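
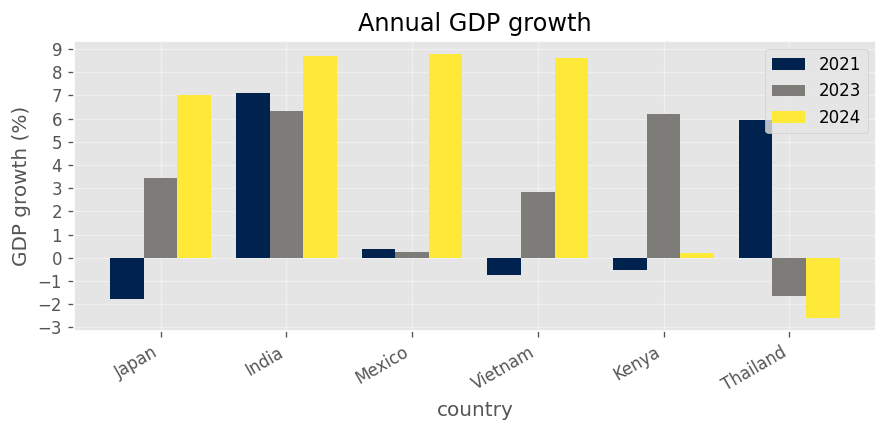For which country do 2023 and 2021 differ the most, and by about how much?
Thailand, ≈ 8 %

Thailand: 2023 ≈ -2, 2021 ≈ 6 → gap ≈ 8. Next-largest (Kenya) is only ≈ 7.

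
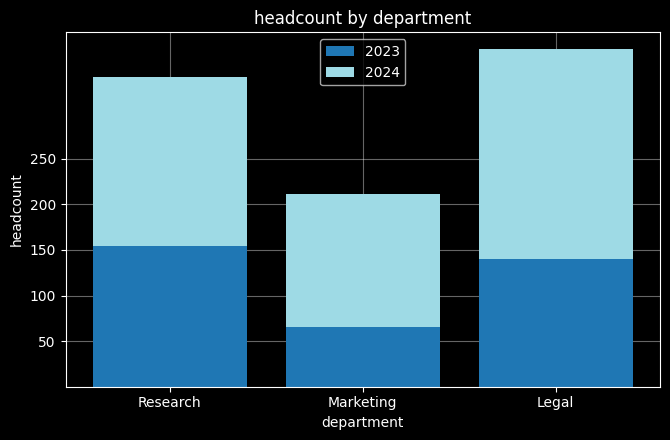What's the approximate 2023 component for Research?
≈ 150

2023 top ≈ 150, bottom ≈ 0; segment ≈ 150.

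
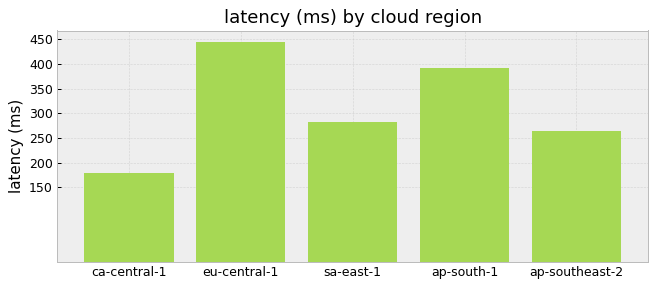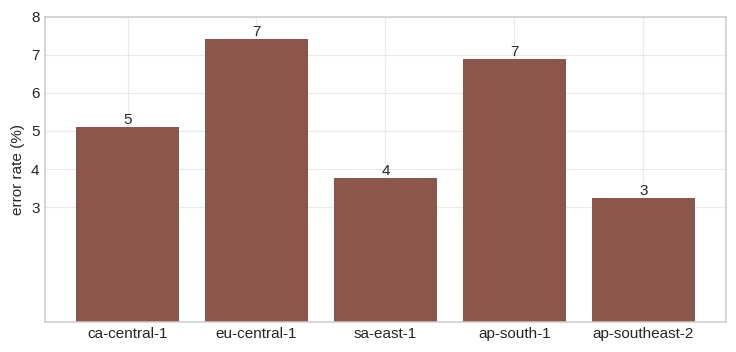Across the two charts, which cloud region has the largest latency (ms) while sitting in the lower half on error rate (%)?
sa-east-1

Chart 2 median error rate (%) ≈ 5; below-median cloud regions: sa-east-1, ap-southeast-2. Among those, sa-east-1 has the highest latency (ms) (≈ 300).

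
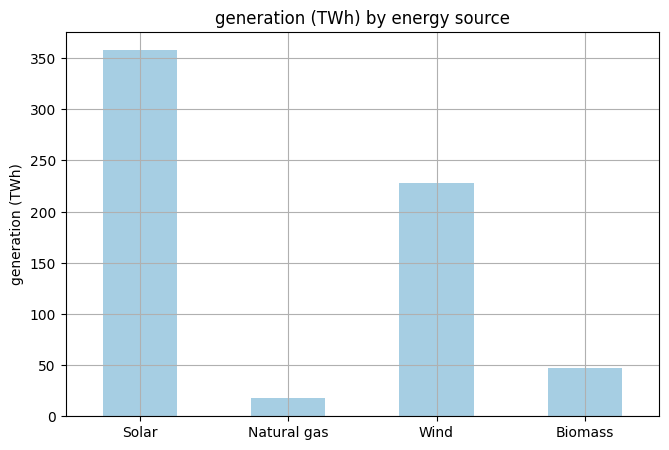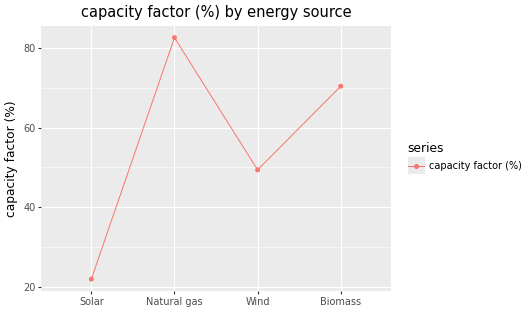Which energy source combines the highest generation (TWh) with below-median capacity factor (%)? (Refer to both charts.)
Solar

Chart 2 median capacity factor (%) ≈ 60; below-median energy sources: Solar, Wind. Among those, Solar has the highest generation (TWh) (≈ 350).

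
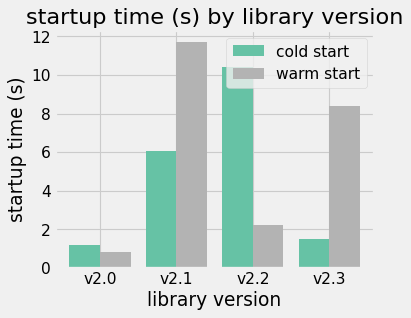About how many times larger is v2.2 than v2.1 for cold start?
≈ 1.67×

v2.2 ≈ 10, v2.1 ≈ 6; 10/6 ≈ 1.67.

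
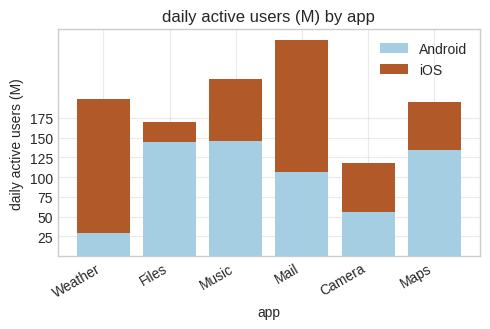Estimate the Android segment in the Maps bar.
≈ 125

Android top ≈ 125, bottom ≈ 0; segment ≈ 125.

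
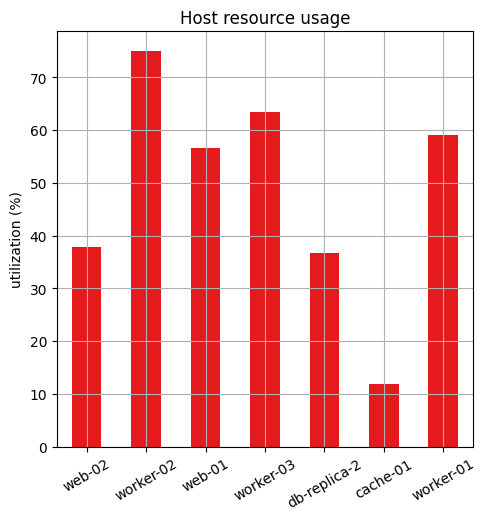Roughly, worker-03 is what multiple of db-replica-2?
worker-03 ≈ 60, db-replica-2 ≈ 40; 60/40 ≈ 1.5.

≈ 1.5×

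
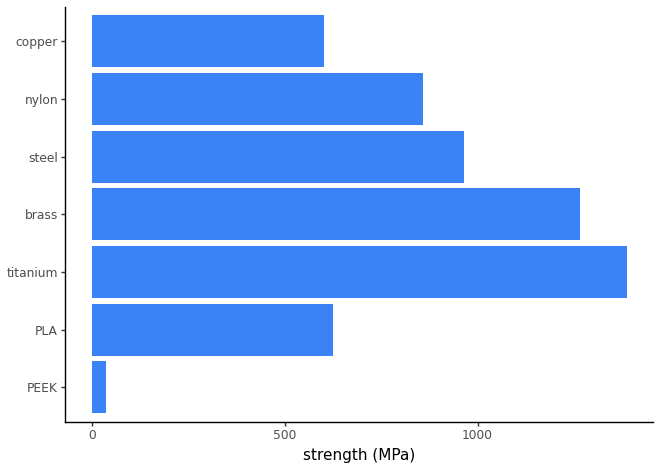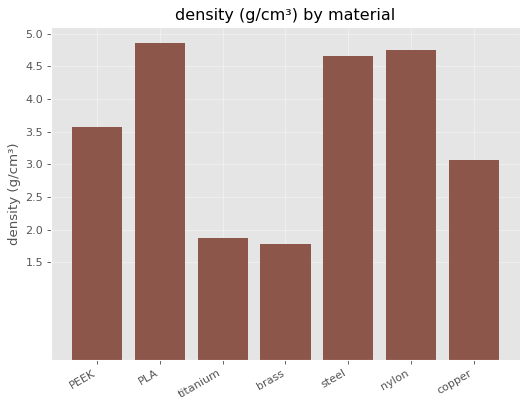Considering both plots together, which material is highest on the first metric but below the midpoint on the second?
titanium

Chart 2 median density (g/cm³) ≈ 3.5; below-median materials: titanium, brass, copper. Among those, titanium has the highest strength (MPa) (≈ 1400).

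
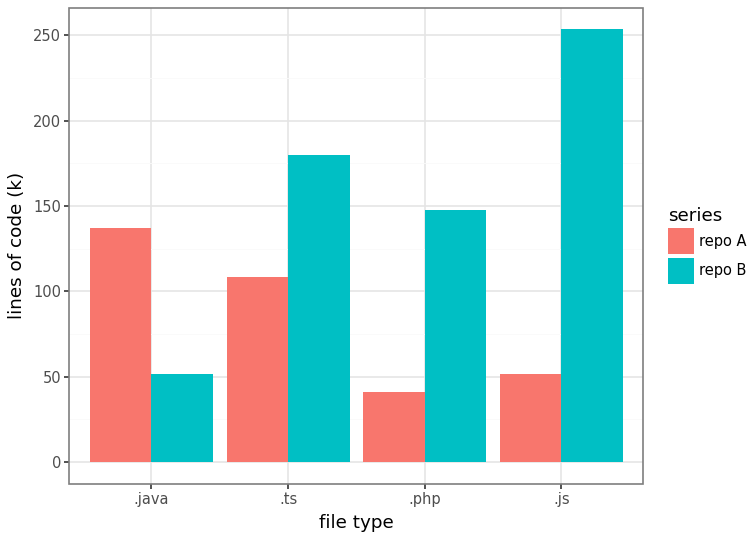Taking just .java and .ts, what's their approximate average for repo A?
≈ 112

(125 + 100) / 2 ≈ 112.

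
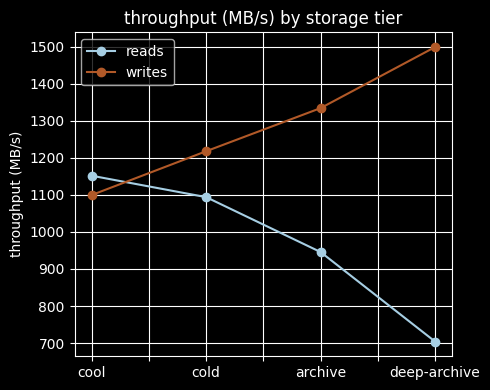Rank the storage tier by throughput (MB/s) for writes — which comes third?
cold

Top 4 for writes: deep-archive ≈ 1500, archive ≈ 1300, cold ≈ 1200, cool ≈ 1100.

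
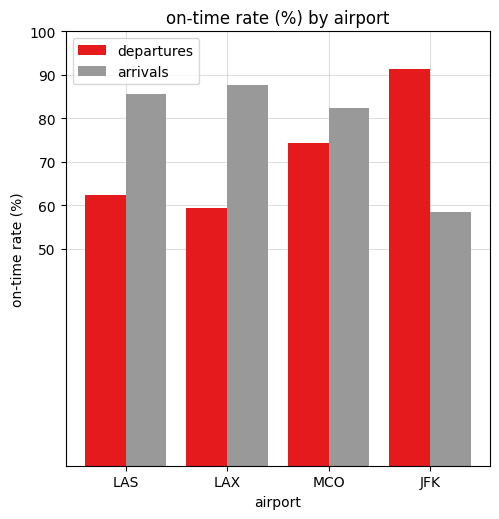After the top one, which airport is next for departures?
Top 3 for departures: JFK ≈ 90, MCO ≈ 70, LAS ≈ 60.

MCO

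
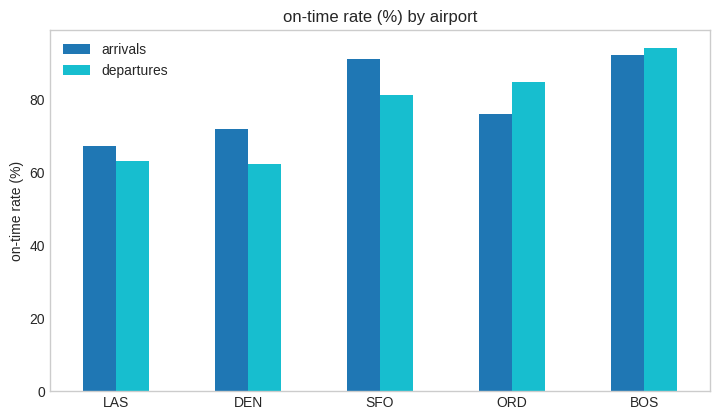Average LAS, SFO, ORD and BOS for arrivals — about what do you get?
(70 + 90 + 80 + 90) / 4 ≈ 82.

≈ 82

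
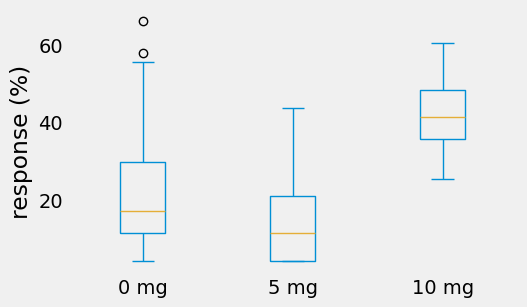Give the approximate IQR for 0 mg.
≈ 20

Q3 ≈ 30, Q1 ≈ 10; IQR ≈ 20.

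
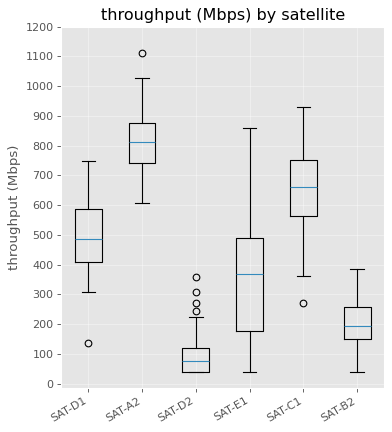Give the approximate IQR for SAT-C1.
≈ 200

Q3 ≈ 800, Q1 ≈ 600; IQR ≈ 200.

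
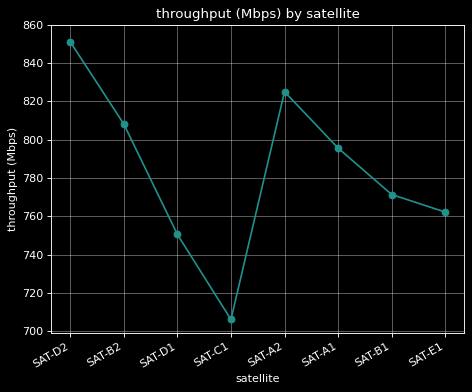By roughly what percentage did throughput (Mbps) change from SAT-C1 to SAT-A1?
≈ +14.3%

SAT-C1 ≈ 700, SAT-A1 ≈ 800; (800 − 700) / 700 ≈ +14.3%.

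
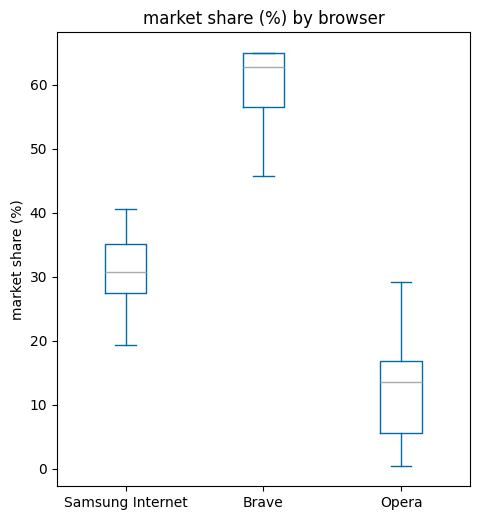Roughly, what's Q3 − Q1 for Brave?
≈ 10

Q3 ≈ 65, Q1 ≈ 55; IQR ≈ 10.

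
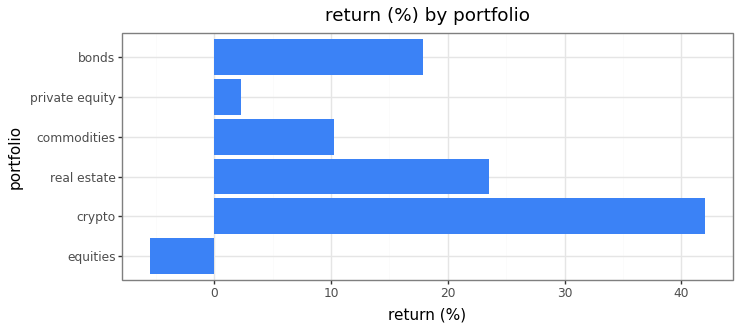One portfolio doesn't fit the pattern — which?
crypto

crypto ≈ 40; the rest sit between ≈ -5 and ≈ 25.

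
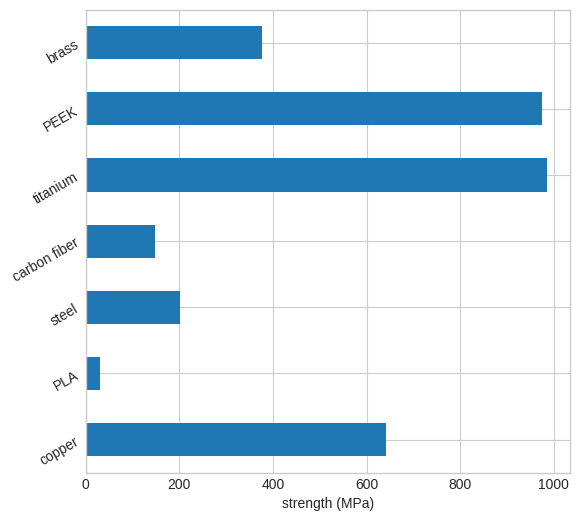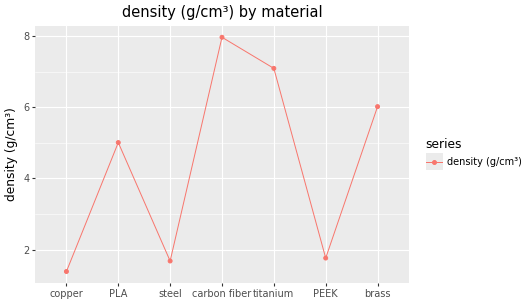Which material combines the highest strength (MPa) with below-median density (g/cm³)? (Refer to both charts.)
Chart 2 median density (g/cm³) ≈ 5; below-median materials: copper, steel, PEEK. Among those, PEEK has the highest strength (MPa) (≈ 1000).

PEEK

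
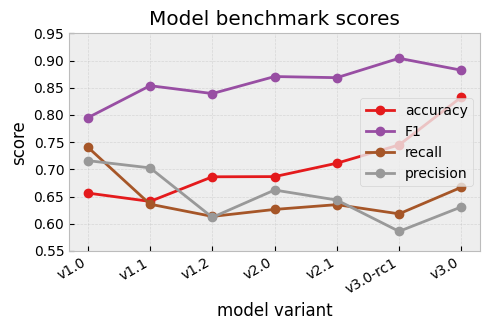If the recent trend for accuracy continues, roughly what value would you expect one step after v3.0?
≈ 0.925

Last three: 0.70, 0.75, 0.85 → slope ≈ 0.075/step → next ≈ 0.925.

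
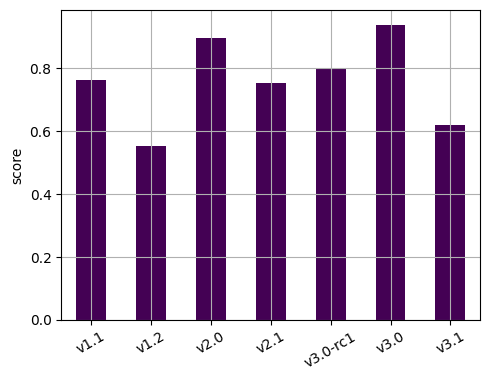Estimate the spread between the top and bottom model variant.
≈ 0.3

Max v3.0 ≈ 0.9, min v1.2 ≈ 0.6; range ≈ 0.3.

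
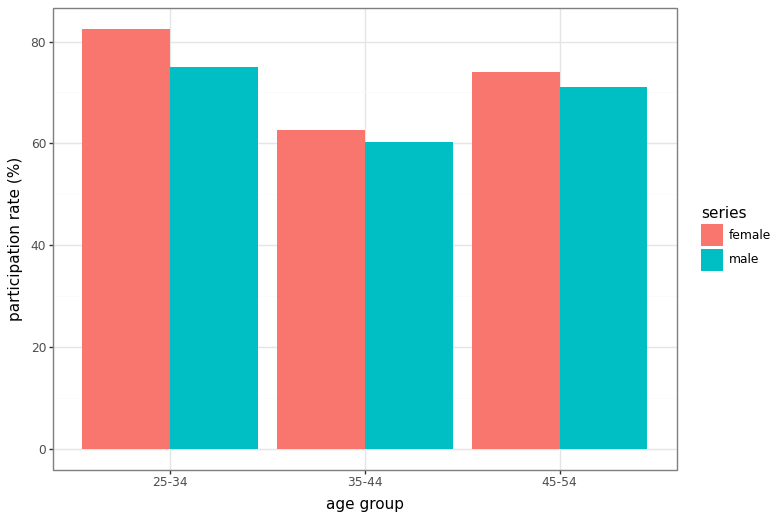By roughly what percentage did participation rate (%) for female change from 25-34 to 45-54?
25-34 ≈ 80, 45-54 ≈ 70; (70 − 80) / 80 ≈ -12.5%.

≈ -12.5%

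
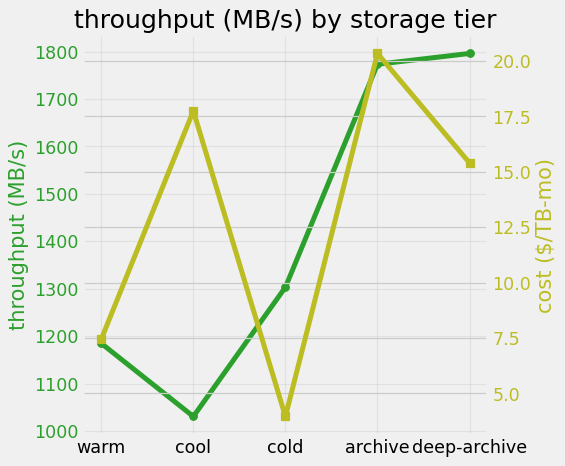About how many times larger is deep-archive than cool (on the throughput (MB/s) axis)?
≈ 1.8×

deep-archive ≈ 1800, cool ≈ 1000; 1800/1000 ≈ 1.8.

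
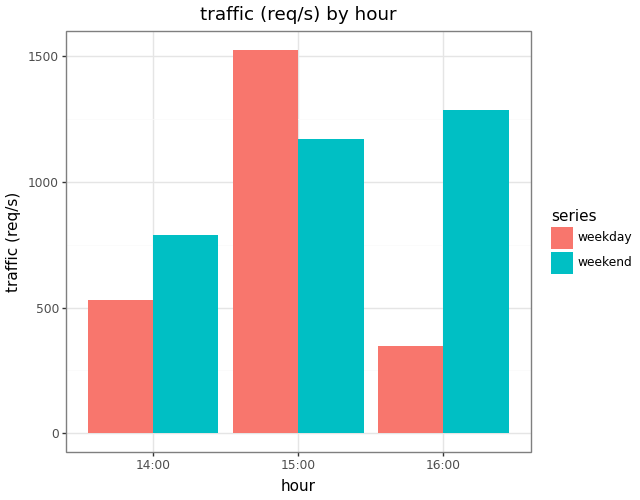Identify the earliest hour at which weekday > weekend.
14:00: weekday ≈ 600 vs weekend ≈ 800 (not yet); 15:00: weekday ≈ 1600 vs weekend ≈ 1200 (first crossover).

15:00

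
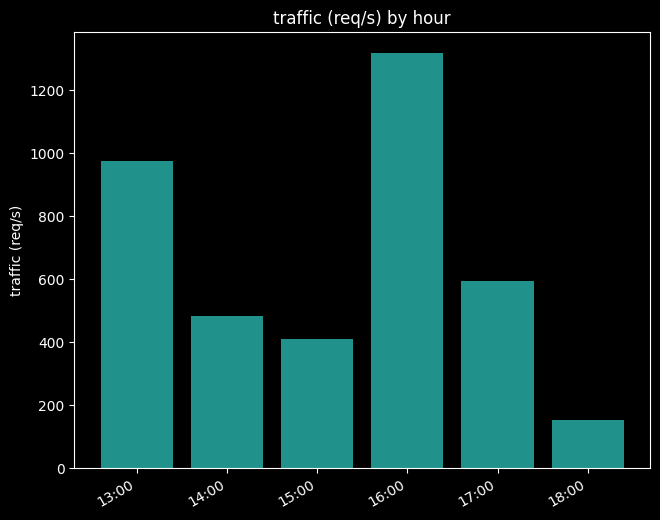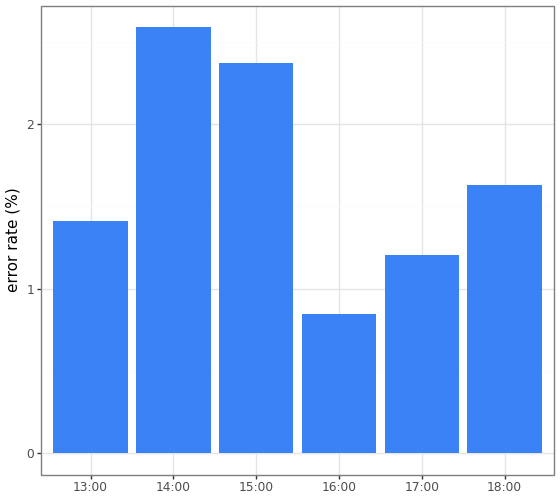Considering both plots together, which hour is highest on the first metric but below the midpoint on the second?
Chart 2 median error rate (%) ≈ 1.5; below-median hours: 13:00, 16:00, 17:00. Among those, 16:00 has the highest traffic (req/s) (≈ 1400).

16:00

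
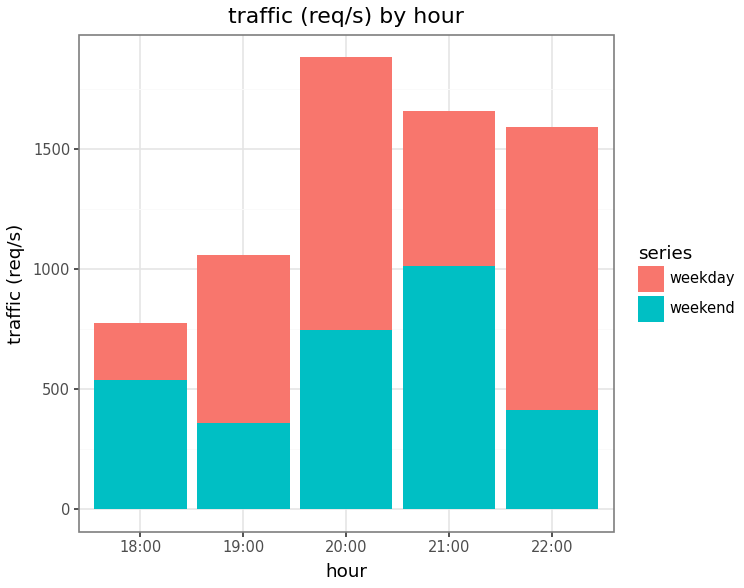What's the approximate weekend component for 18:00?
weekend top ≈ 600, bottom ≈ 0; segment ≈ 600.

≈ 600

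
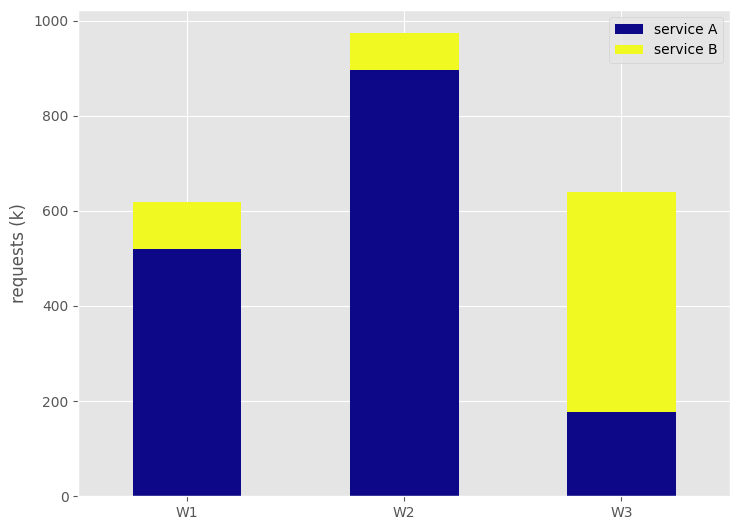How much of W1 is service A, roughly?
service A top ≈ 500, bottom ≈ 0; segment ≈ 500.

≈ 500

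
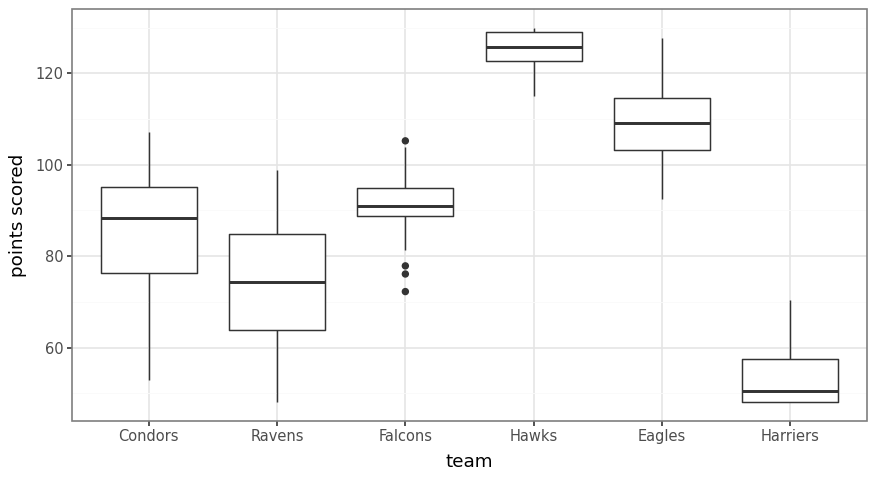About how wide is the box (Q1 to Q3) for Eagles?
≈ 10

Q3 ≈ 110, Q1 ≈ 100; IQR ≈ 10.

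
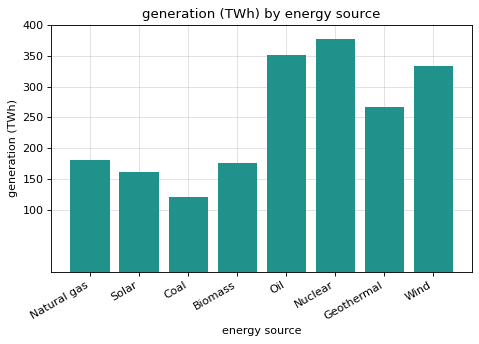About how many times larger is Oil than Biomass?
≈ 1.75×

Oil ≈ 350, Biomass ≈ 200; 350/200 ≈ 1.75.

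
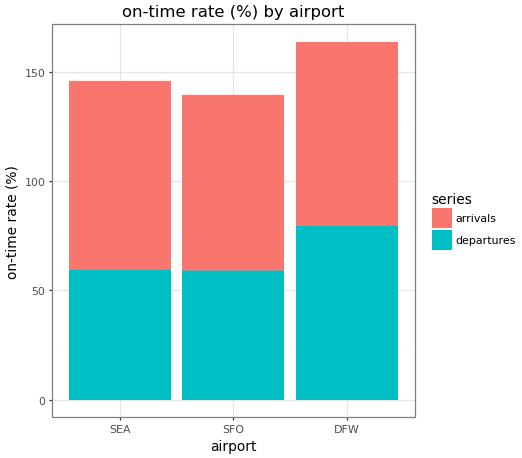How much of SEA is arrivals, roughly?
arrivals top ≈ 140, bottom ≈ 60; segment ≈ 80.

≈ 80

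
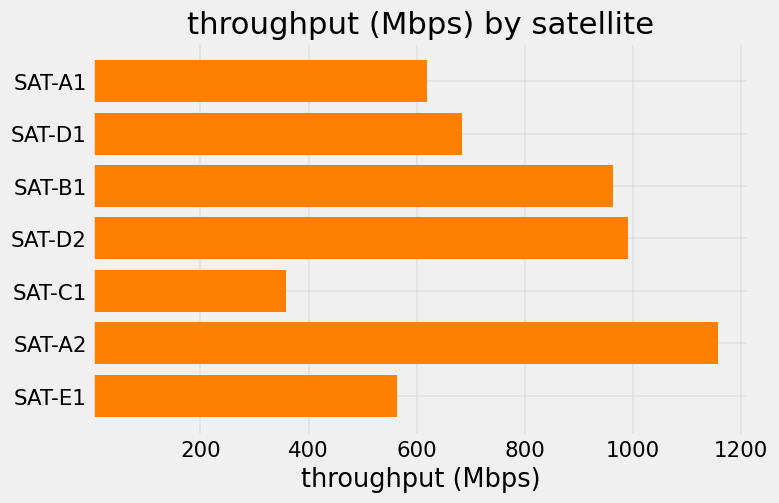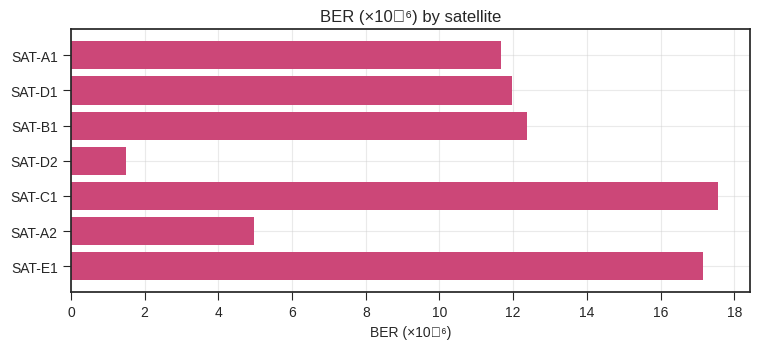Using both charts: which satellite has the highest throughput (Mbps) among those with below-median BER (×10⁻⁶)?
Chart 2 median BER (×10⁻⁶) ≈ 12; below-median satellites: SAT-A1, SAT-D2, SAT-A2. Among those, SAT-A2 has the highest throughput (Mbps) (≈ 1200).

SAT-A2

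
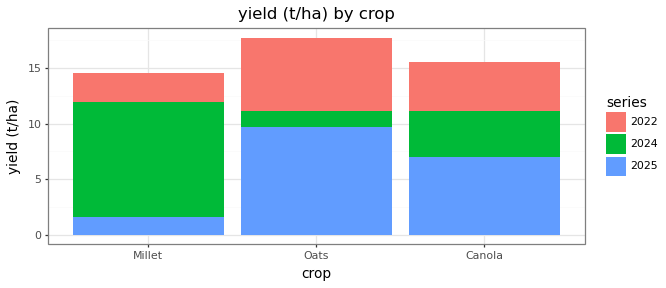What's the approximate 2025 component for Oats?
≈ 10

2025 top ≈ 10, bottom ≈ 0; segment ≈ 10.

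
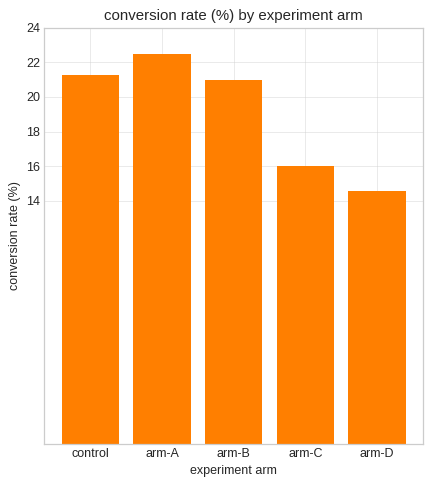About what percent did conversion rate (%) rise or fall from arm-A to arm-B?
≈ -9.1%

arm-A ≈ 22, arm-B ≈ 20; (20 − 22) / 22 ≈ -9.1%.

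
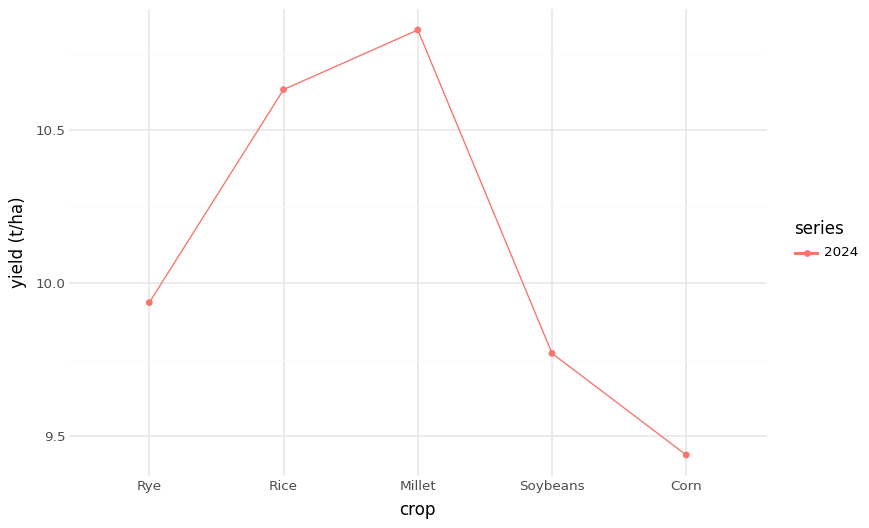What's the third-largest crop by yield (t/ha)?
Top 4: Millet ≈ 10.8, Rice ≈ 10.6, Rye ≈ 10.0, Soybeans ≈ 9.8.

Rye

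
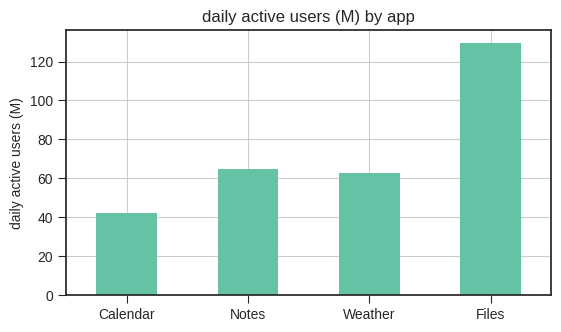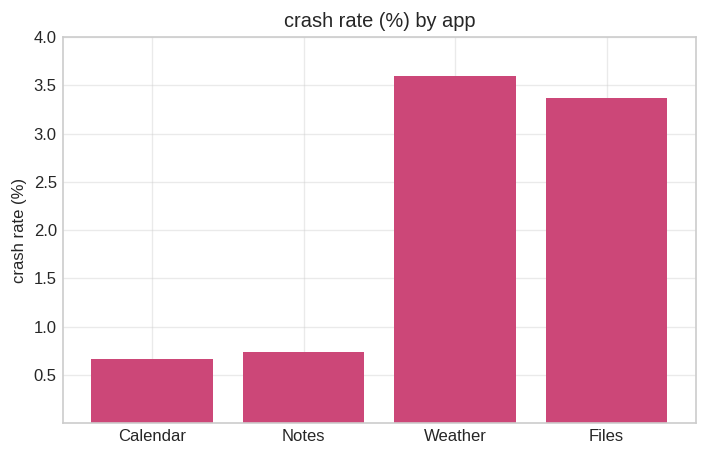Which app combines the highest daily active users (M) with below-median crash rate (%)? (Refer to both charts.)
Notes

Chart 2 median crash rate (%) ≈ 2; below-median apps: Calendar, Notes. Among those, Notes has the highest daily active users (M) (≈ 60).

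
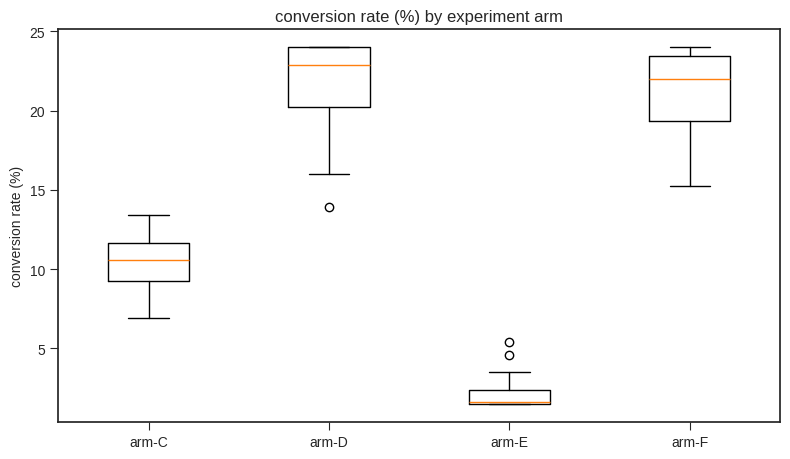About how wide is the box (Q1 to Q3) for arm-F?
≈ 4

Q3 ≈ 24, Q1 ≈ 20; IQR ≈ 4.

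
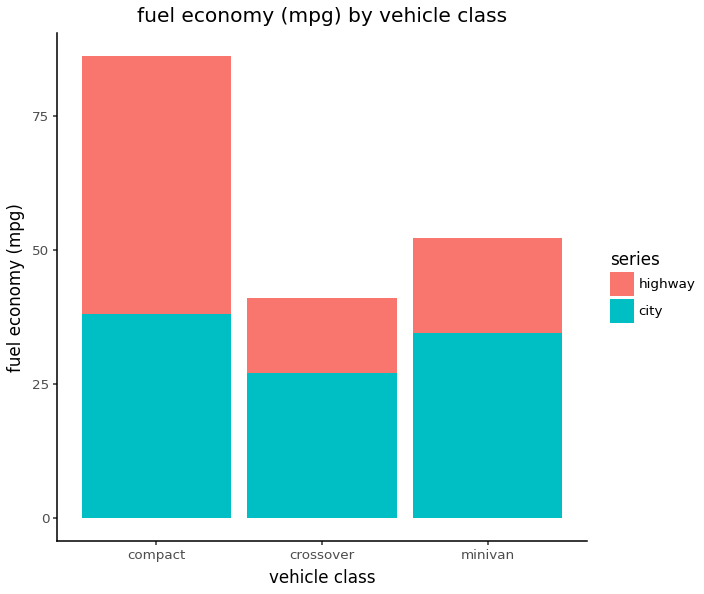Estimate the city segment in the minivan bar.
city top ≈ 30, bottom ≈ 0; segment ≈ 30.

≈ 30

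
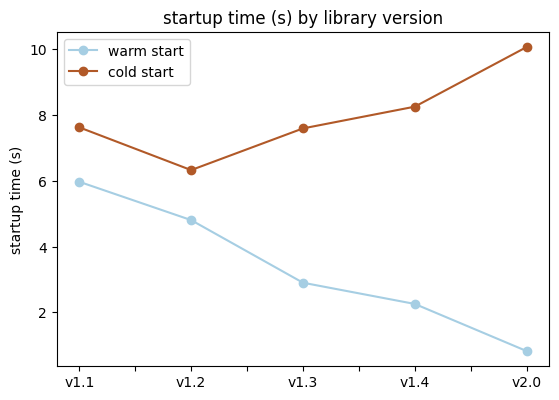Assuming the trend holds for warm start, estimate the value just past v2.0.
Last three: 3, 2, 1 → slope ≈ -1/step → next ≈ 0.

≈ 0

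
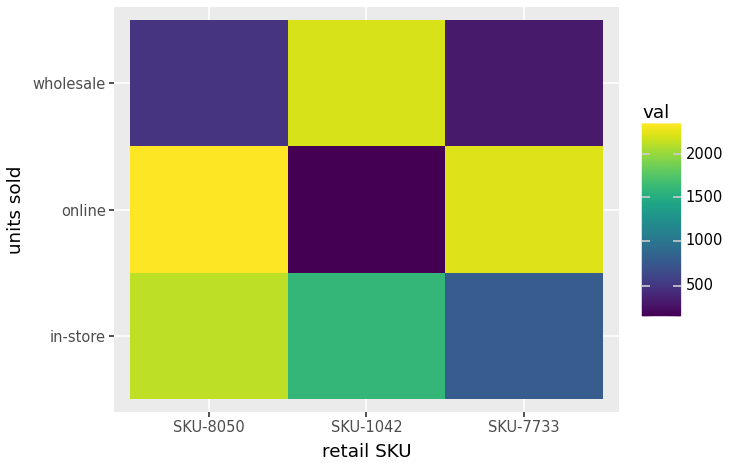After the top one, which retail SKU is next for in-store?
SKU-1042

Top 3 for in-store: SKU-8050 ≈ 2200, SKU-1042 ≈ 1600, SKU-7733 ≈ 800.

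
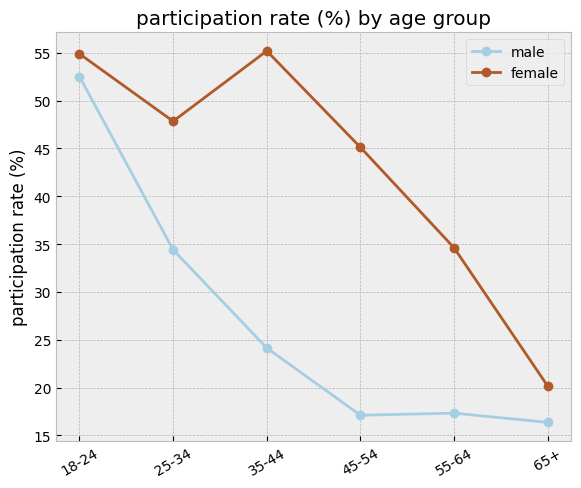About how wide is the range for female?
Max 35-44 ≈ 55, min 65+ ≈ 20; range ≈ 35.

≈ 35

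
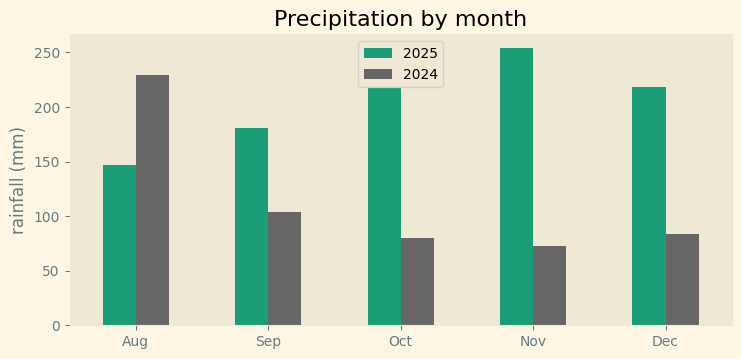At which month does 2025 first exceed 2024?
Aug: 2025 ≈ 150 vs 2024 ≈ 225 (not yet); Sep: 2025 ≈ 175 vs 2024 ≈ 100 (first crossover).

Sep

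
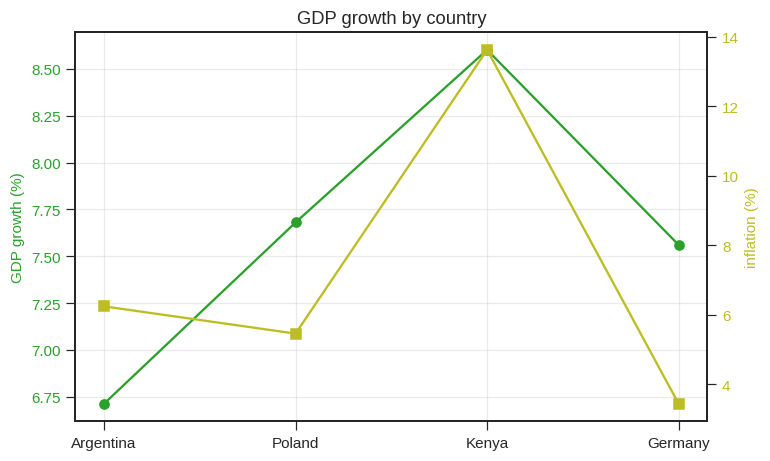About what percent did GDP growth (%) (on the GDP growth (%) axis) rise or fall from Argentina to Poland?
Argentina ≈ 6.8, Poland ≈ 7.6; (7.6 − 6.8) / 6.8 ≈ +11.8%.

≈ +11.8%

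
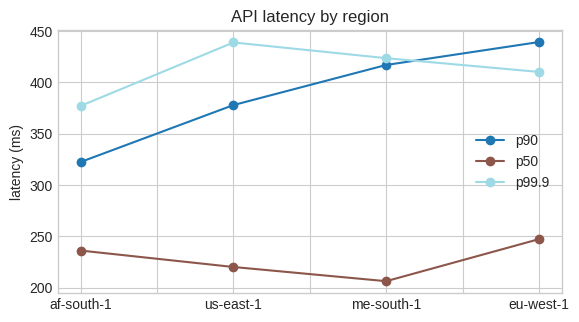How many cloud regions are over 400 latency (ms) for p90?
2

Above 400: me-south-1, eu-west-1.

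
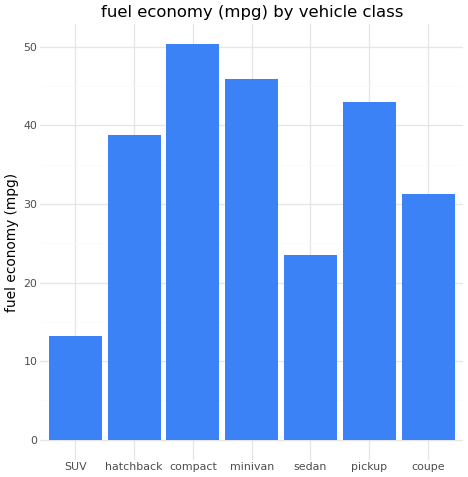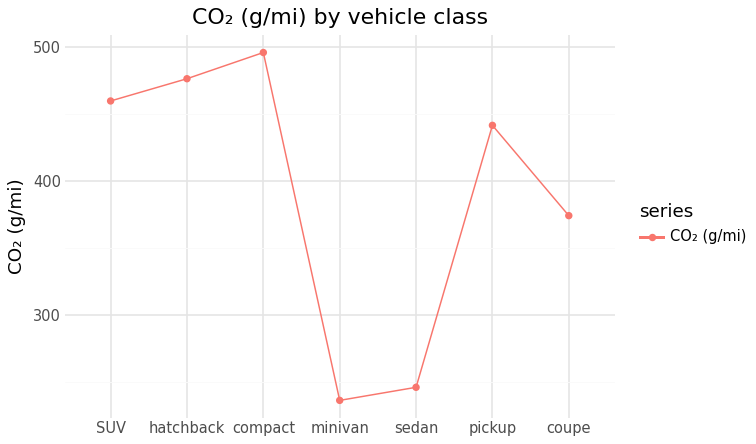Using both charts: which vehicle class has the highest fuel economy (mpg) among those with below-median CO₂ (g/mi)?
minivan

Chart 2 median CO₂ (g/mi) ≈ 450; below-median vehicle classes: minivan, sedan, coupe. Among those, minivan has the highest fuel economy (mpg) (≈ 45).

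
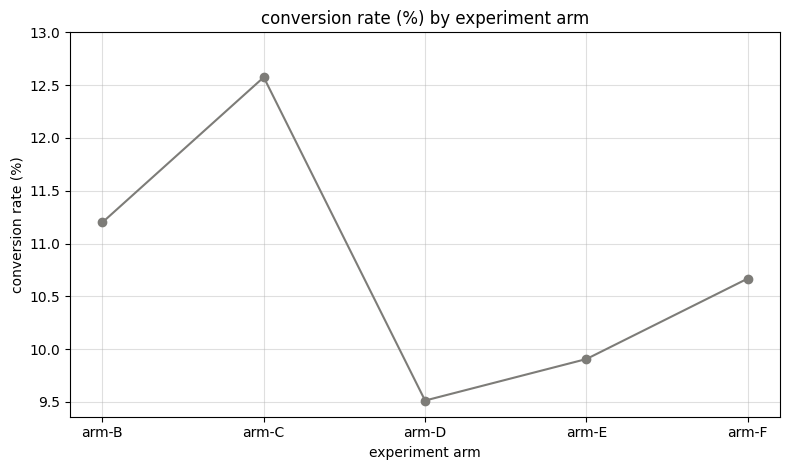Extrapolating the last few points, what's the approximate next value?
Last three: 9.5, 10.0, 10.5 → slope ≈ 0.5/step → next ≈ 11.

≈ 11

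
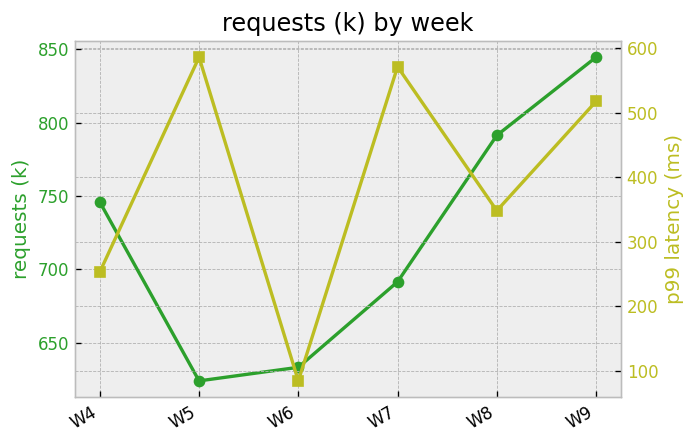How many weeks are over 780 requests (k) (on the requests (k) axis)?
Above 780: W8, W9.

2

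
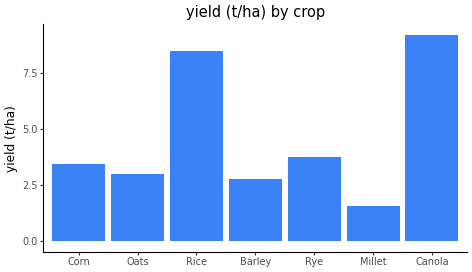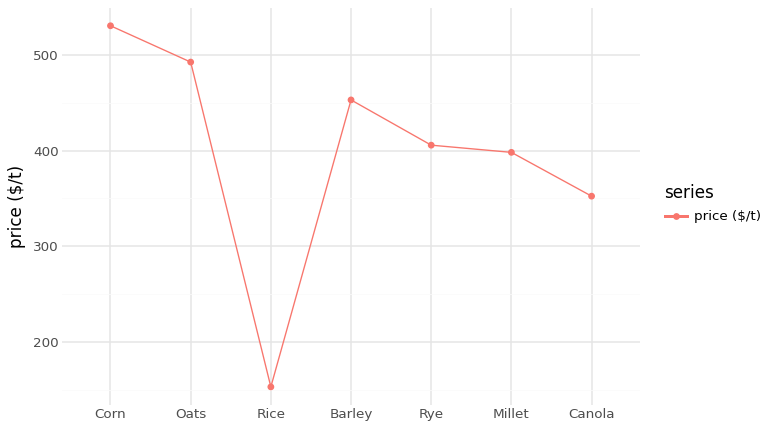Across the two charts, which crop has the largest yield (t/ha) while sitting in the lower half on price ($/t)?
Canola

Chart 2 median price ($/t) ≈ 400; below-median crops: Rice, Millet, Canola. Among those, Canola has the highest yield (t/ha) (≈ 9).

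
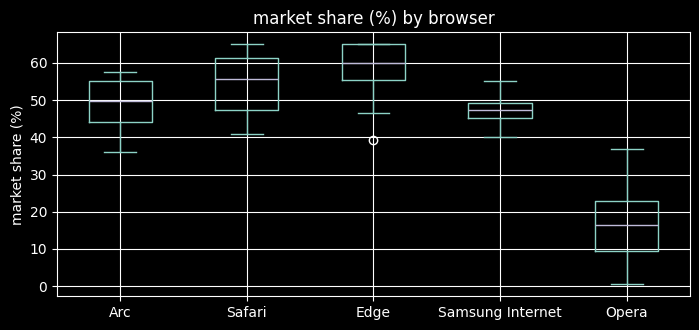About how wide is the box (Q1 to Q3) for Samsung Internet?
≈ 5

Q3 ≈ 50, Q1 ≈ 45; IQR ≈ 5.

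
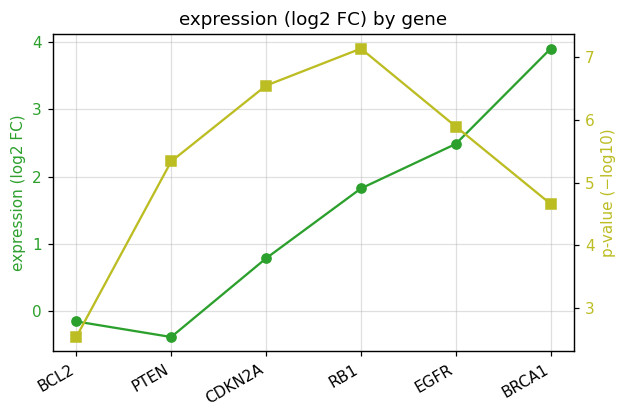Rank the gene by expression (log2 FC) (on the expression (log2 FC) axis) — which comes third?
RB1

Top 4 (on the expression (log2 FC) axis): BRCA1 ≈ 4.0, EGFR ≈ 2.5, RB1 ≈ 2.0, CDKN2A ≈ 1.0.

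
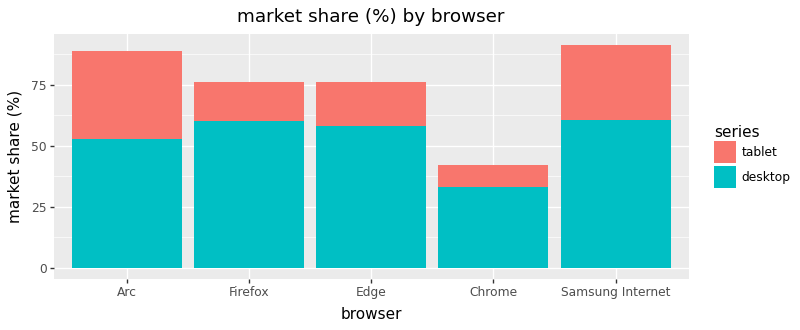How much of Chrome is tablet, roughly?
≈ 10

tablet top ≈ 40, bottom ≈ 30; segment ≈ 10.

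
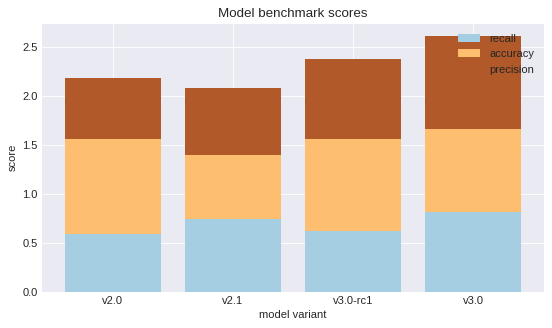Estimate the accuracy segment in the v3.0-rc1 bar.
≈ 1.0

accuracy top ≈ 1.5, bottom ≈ 0.5; segment ≈ 1.0.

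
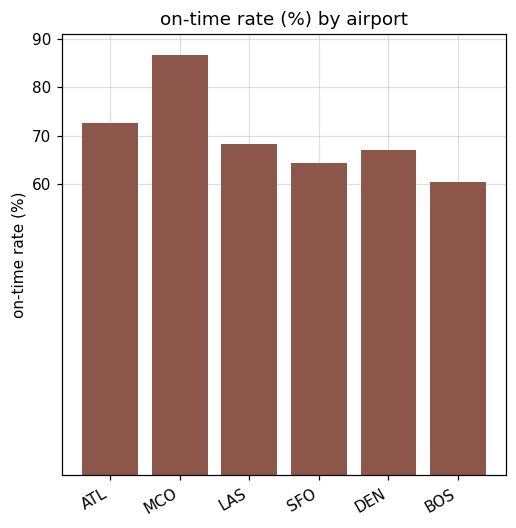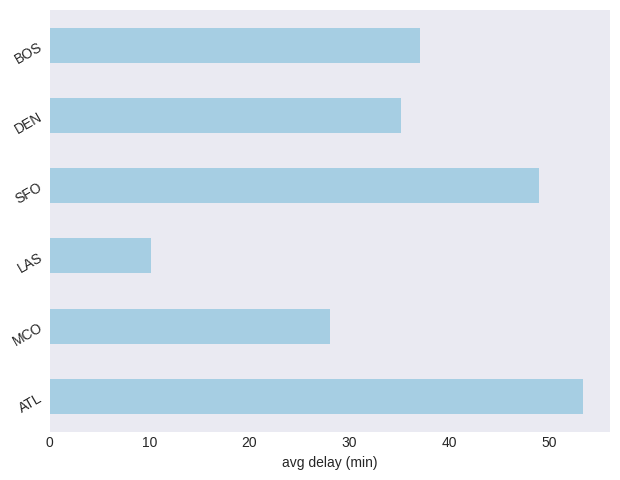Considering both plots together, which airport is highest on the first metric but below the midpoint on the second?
MCO

Chart 2 median avg delay (min) ≈ 35; below-median airports: MCO, LAS, DEN. Among those, MCO has the highest on-time rate (%) (≈ 90).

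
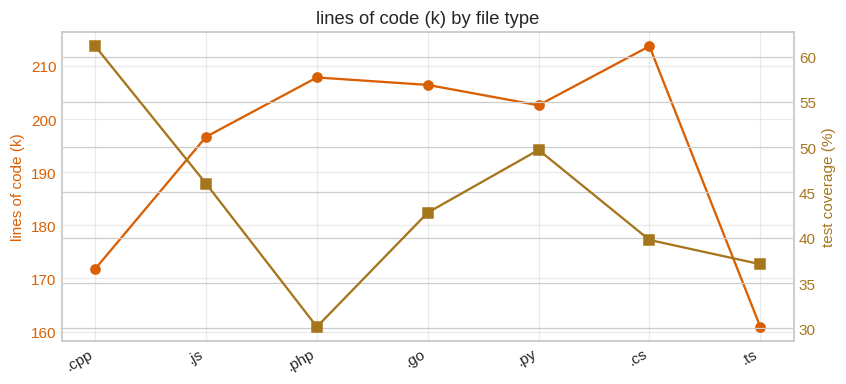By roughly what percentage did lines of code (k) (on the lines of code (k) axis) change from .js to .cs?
≈ +10.3%

.js ≈ 195, .cs ≈ 215; (215 − 195) / 195 ≈ +10.3%.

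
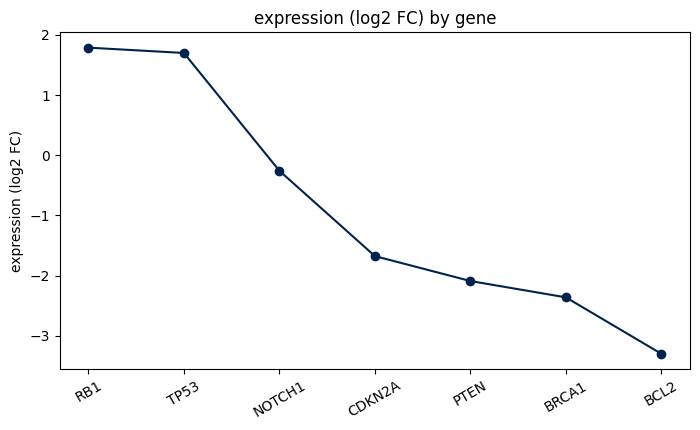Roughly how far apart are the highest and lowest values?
≈ 5.5

Max RB1 ≈ 2.0, min BCL2 ≈ -3.5; range ≈ 5.5.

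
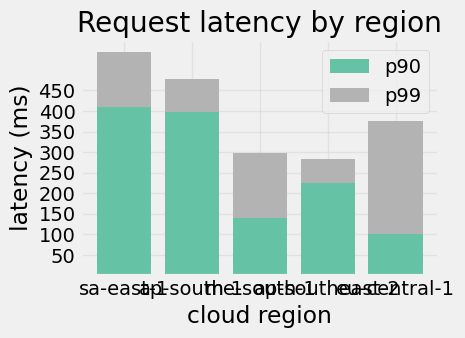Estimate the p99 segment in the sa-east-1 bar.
≈ 150

p99 top ≈ 550, bottom ≈ 400; segment ≈ 150.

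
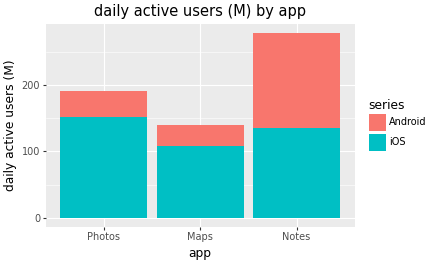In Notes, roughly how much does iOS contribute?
≈ 125

iOS top ≈ 125, bottom ≈ 0; segment ≈ 125.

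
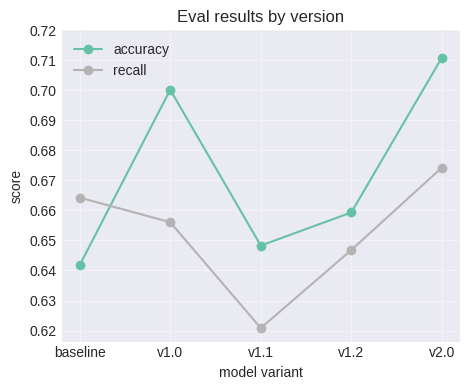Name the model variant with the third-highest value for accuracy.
v1.2

Top 4 for accuracy: v2.0 ≈ 0.71, v1.0 ≈ 0.70, v1.2 ≈ 0.66, v1.1 ≈ 0.65.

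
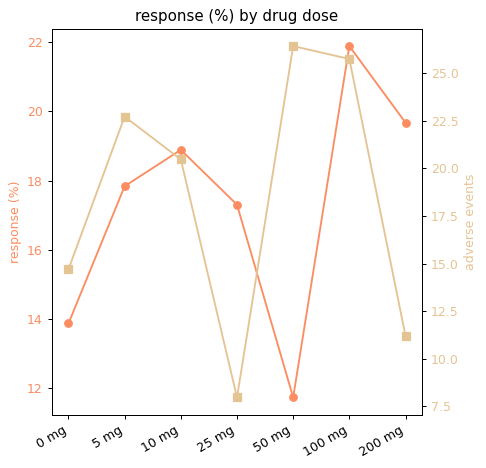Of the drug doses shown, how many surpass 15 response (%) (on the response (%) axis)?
Above 15: 5 mg, 10 mg, 25 mg, 100 mg, 200 mg.

5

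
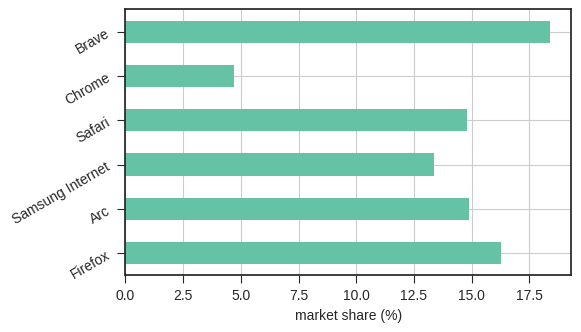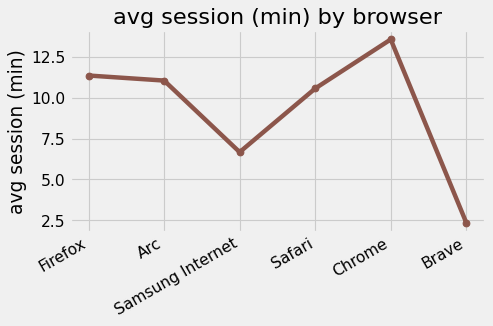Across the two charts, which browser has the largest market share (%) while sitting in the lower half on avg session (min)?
Brave

Chart 2 median avg session (min) ≈ 10; below-median browsers: Samsung Internet, Safari, Brave. Among those, Brave has the highest market share (%) (≈ 18).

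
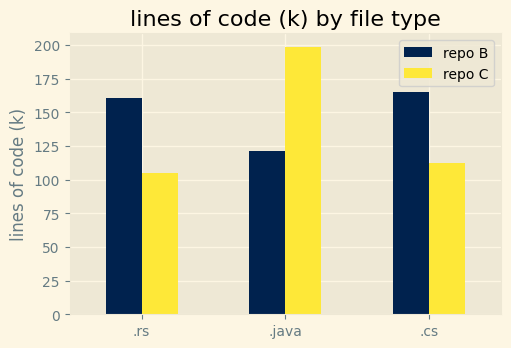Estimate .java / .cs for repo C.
.java ≈ 200, .cs ≈ 120; 200/120 ≈ 1.67.

≈ 1.67×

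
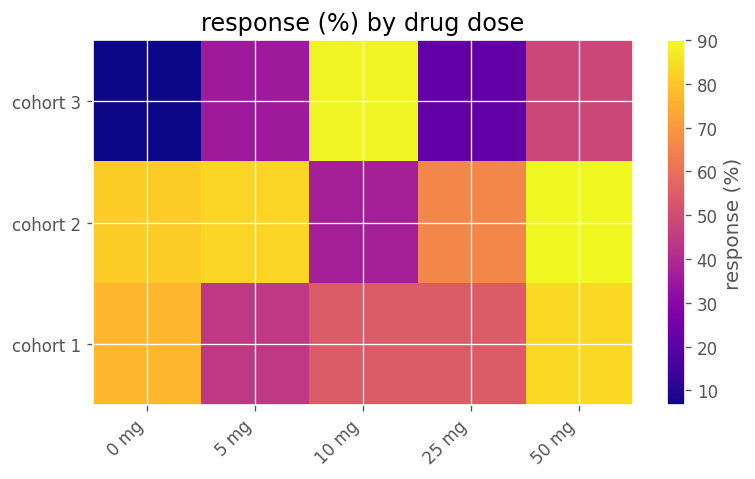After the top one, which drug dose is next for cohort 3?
50 mg

Top 3 for cohort 3: 10 mg ≈ 90, 50 mg ≈ 50, 5 mg ≈ 40.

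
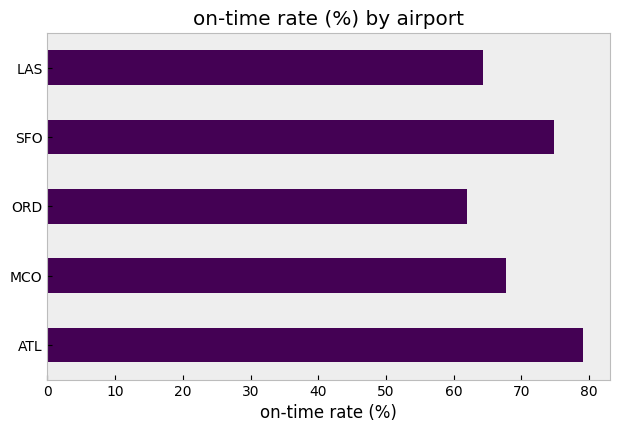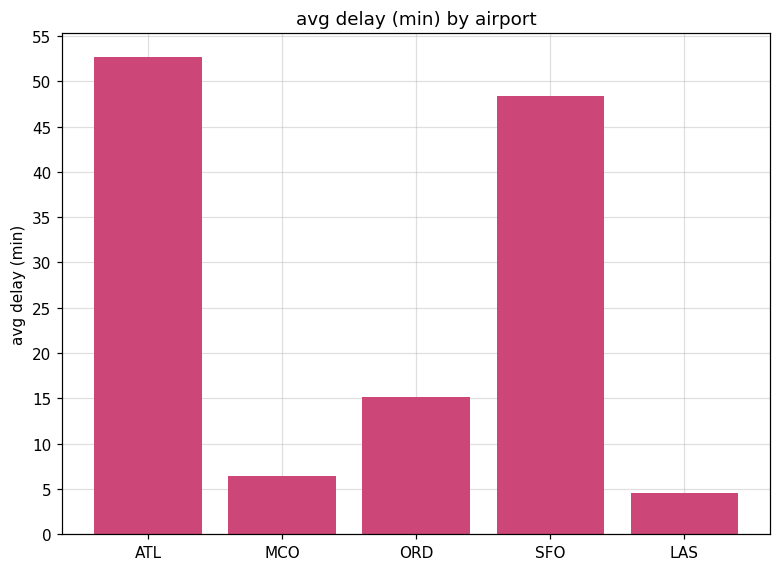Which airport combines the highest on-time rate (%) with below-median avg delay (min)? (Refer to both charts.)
Chart 2 median avg delay (min) ≈ 15; below-median airports: MCO, LAS. Among those, MCO has the highest on-time rate (%) (≈ 70).

MCO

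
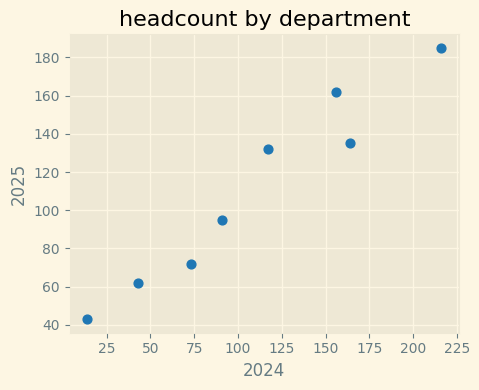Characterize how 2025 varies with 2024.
Points are positively correlated; strong (|r| ≈ 1.0).

positive, strong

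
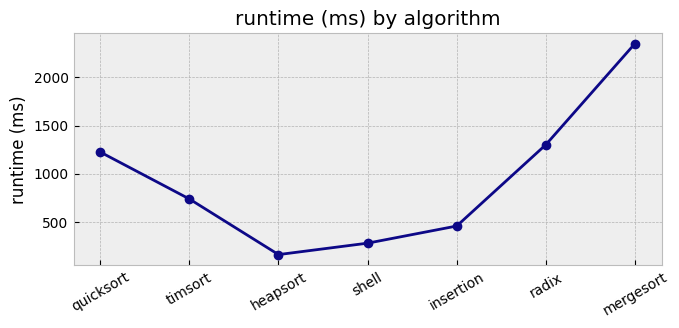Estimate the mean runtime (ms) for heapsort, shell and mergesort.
(200 + 200 + 2400) / 3 ≈ 933.

≈ 933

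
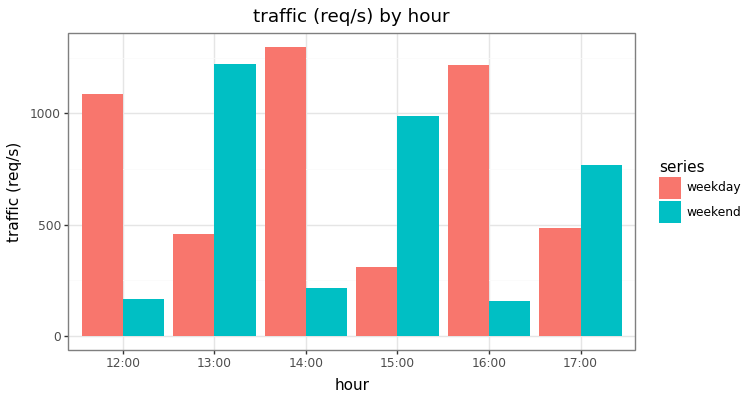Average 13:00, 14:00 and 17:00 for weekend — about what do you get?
(1200 + 200 + 800) / 3 ≈ 733.

≈ 733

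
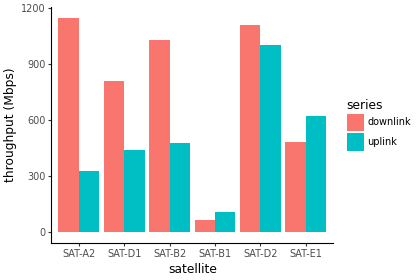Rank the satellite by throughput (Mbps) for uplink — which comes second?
SAT-E1

Top 3 for uplink: SAT-D2 ≈ 1000, SAT-E1 ≈ 600, SAT-B2 ≈ 500.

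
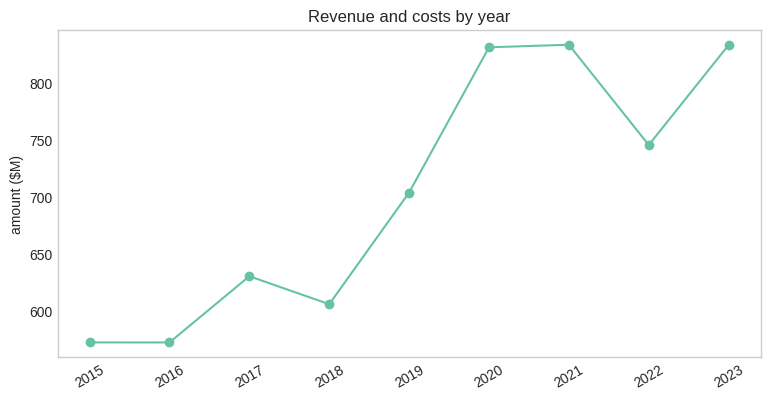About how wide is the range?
≈ 250

Max 2021 ≈ 825, min 2016 ≈ 575; range ≈ 250.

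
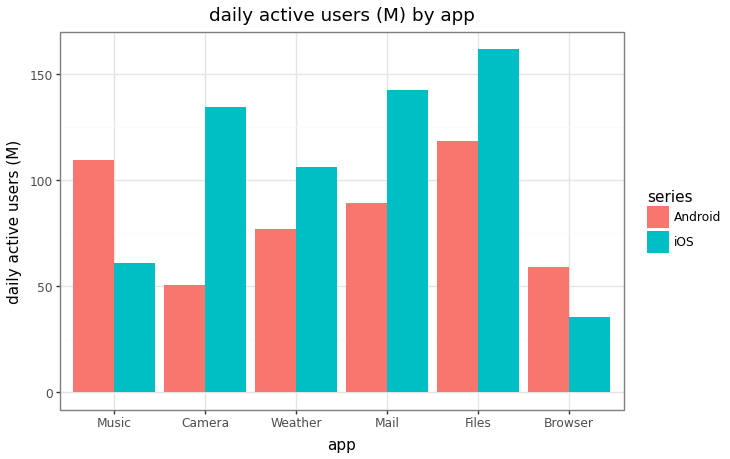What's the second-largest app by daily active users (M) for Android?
Top 3 for Android: Files ≈ 120, Music ≈ 100, Mail ≈ 80.

Music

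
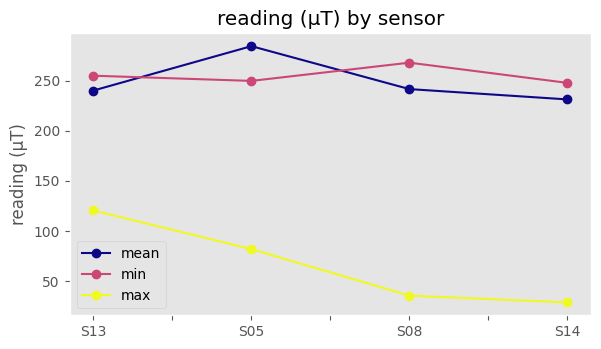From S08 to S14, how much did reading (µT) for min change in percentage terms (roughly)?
S08 ≈ 275, S14 ≈ 250; (250 − 275) / 275 ≈ -9.1%.

≈ -9.1%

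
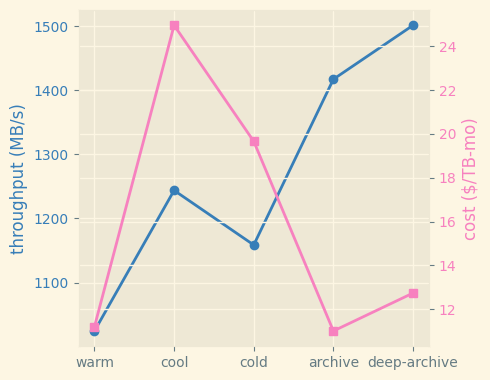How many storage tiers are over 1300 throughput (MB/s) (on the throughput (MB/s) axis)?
Above 1300: archive, deep-archive.

2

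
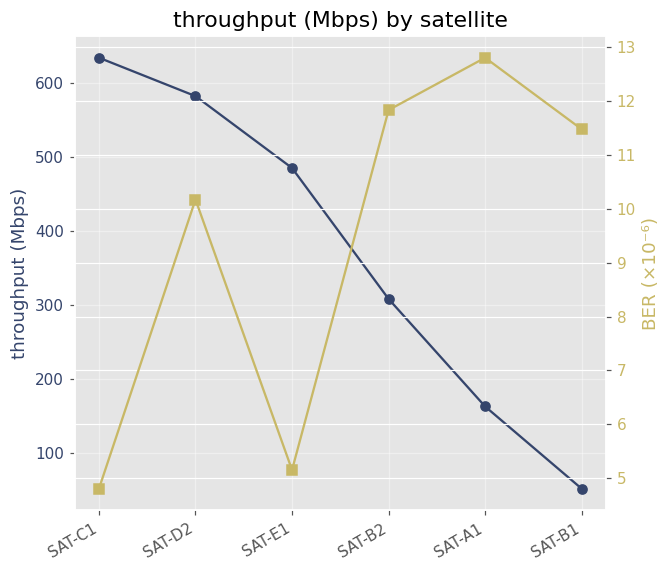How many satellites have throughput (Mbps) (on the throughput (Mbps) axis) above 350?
Above 350: SAT-C1, SAT-D2, SAT-E1.

3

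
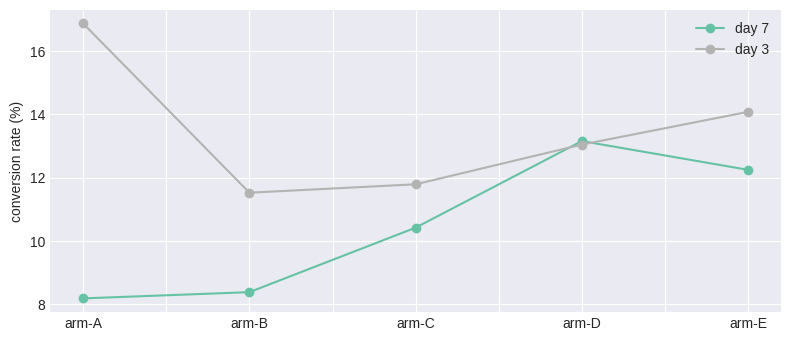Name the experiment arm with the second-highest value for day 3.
arm-E

Top 3 for day 3: arm-A ≈ 17, arm-E ≈ 14, arm-D ≈ 13.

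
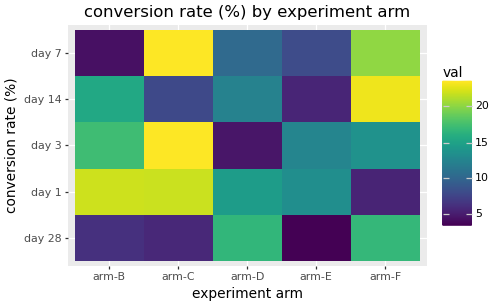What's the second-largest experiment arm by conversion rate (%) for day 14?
arm-B

Top 3 for day 14: arm-F ≈ 22, arm-B ≈ 16, arm-D ≈ 12.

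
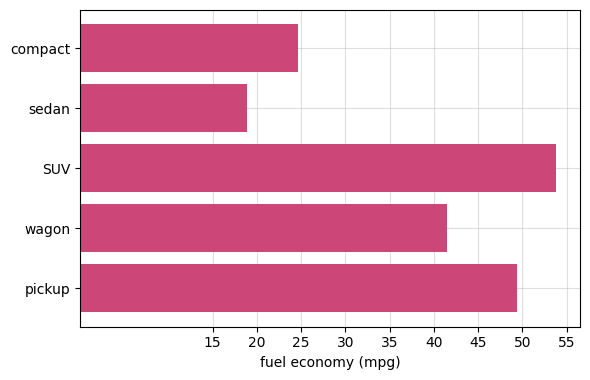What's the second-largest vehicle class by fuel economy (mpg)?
Top 3: SUV ≈ 55, pickup ≈ 50, wagon ≈ 40.

pickup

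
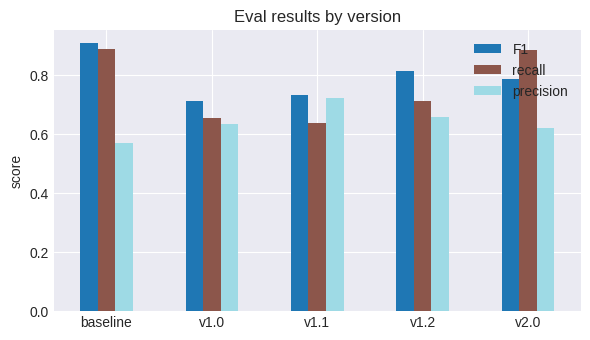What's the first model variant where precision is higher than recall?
v1.1

v1.0: precision ≈ 0.6 vs recall ≈ 0.7 (not yet); v1.1: precision ≈ 0.7 vs recall ≈ 0.6 (first crossover).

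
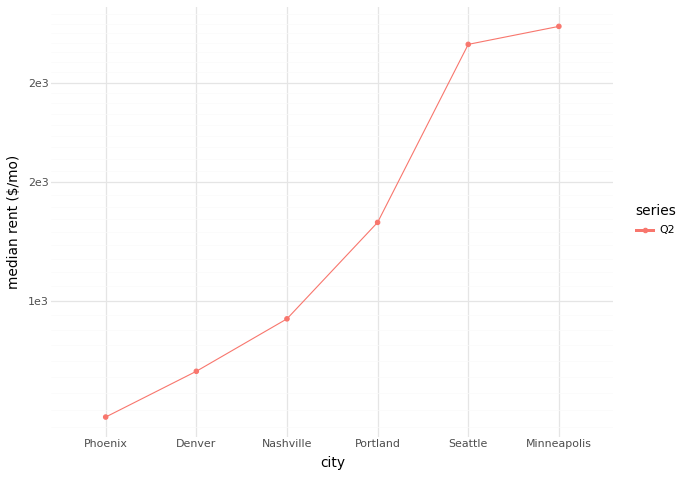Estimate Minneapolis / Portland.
Minneapolis ≈ 1900, Portland ≈ 1400; 1900/1400 ≈ 1.36.

≈ 1.36×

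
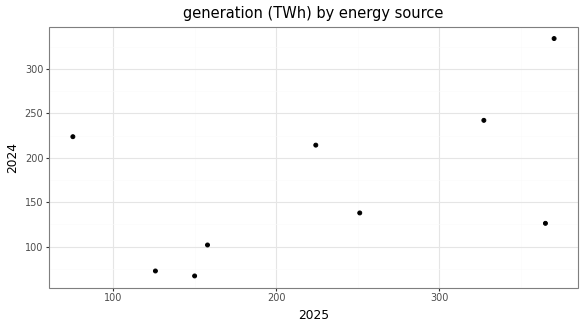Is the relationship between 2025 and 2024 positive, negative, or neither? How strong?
Points are positively correlated; moderate (|r| ≈ 0.5).

positive, moderate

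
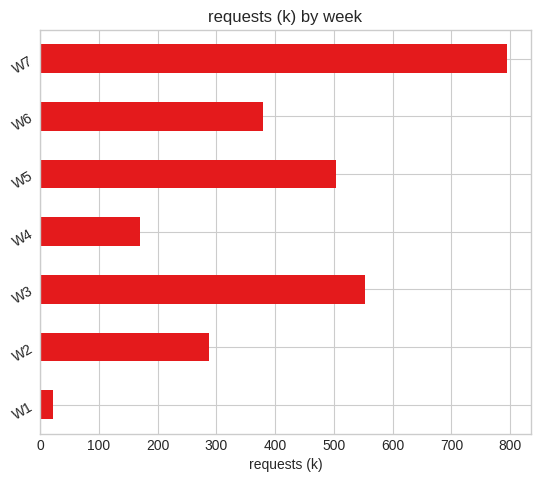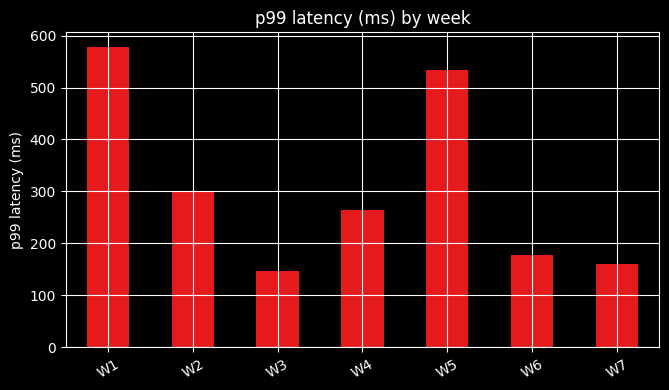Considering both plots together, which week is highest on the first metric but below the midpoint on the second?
W7

Chart 2 median p99 latency (ms) ≈ 300; below-median weeks: W3, W6, W7. Among those, W7 has the highest requests (k) (≈ 800).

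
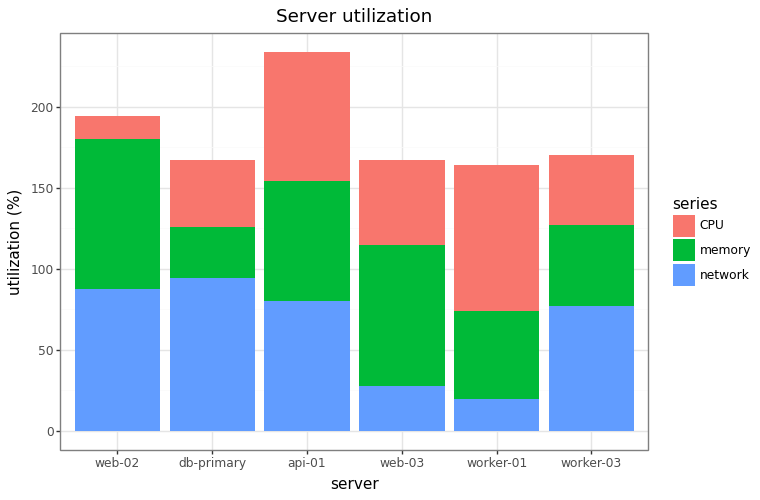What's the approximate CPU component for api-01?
CPU top ≈ 240, bottom ≈ 160; segment ≈ 80.

≈ 80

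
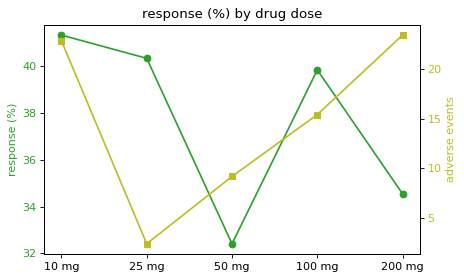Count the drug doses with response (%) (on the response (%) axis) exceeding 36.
Above 36: 10 mg, 25 mg, 100 mg.

3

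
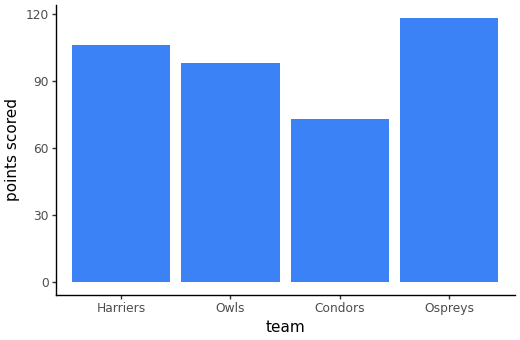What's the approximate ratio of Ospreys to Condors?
≈ 1.71×

Ospreys ≈ 120, Condors ≈ 70; 120/70 ≈ 1.71.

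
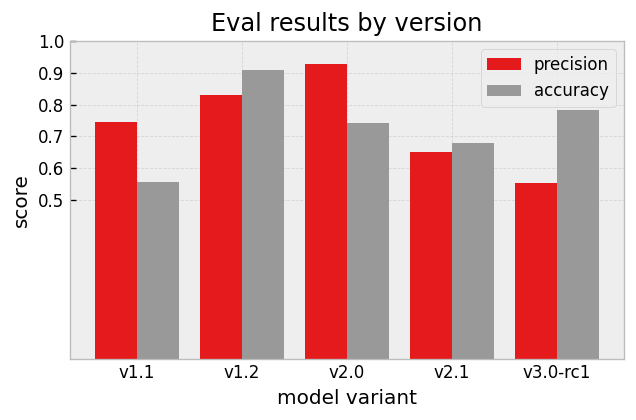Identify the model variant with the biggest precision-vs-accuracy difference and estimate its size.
v3.0-rc1: precision ≈ 0.6, accuracy ≈ 0.8 → gap ≈ 0.2. Next-largest (v1.1) is only ≈ 0.1.

v3.0-rc1, ≈ 0.2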